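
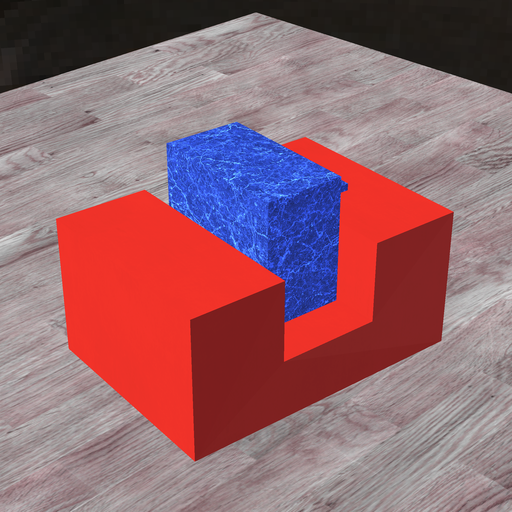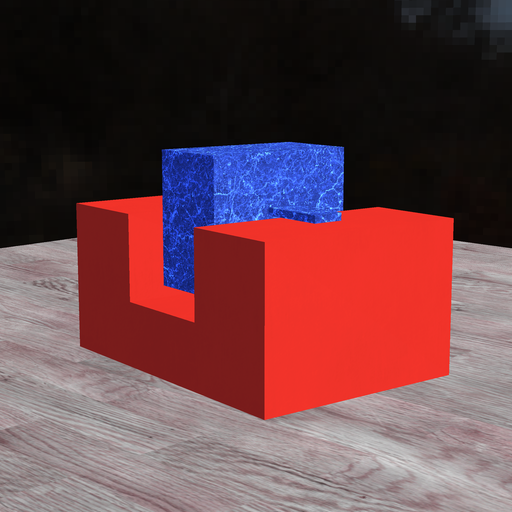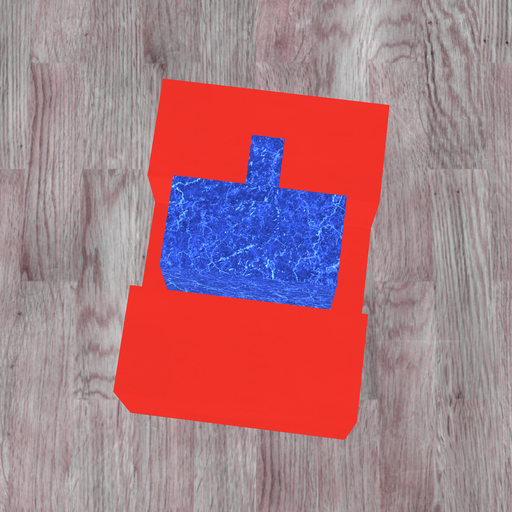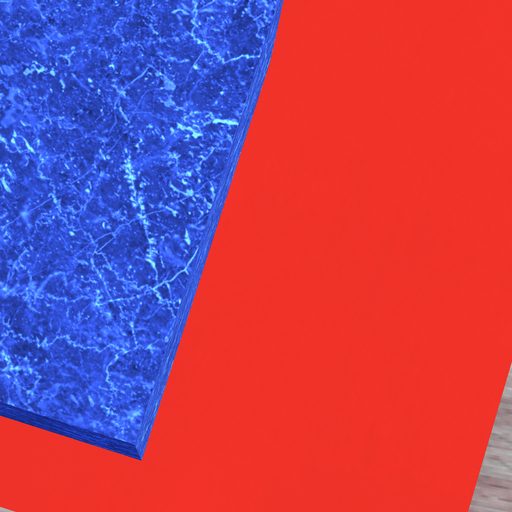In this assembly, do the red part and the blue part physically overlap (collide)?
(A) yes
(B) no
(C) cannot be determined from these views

(B) no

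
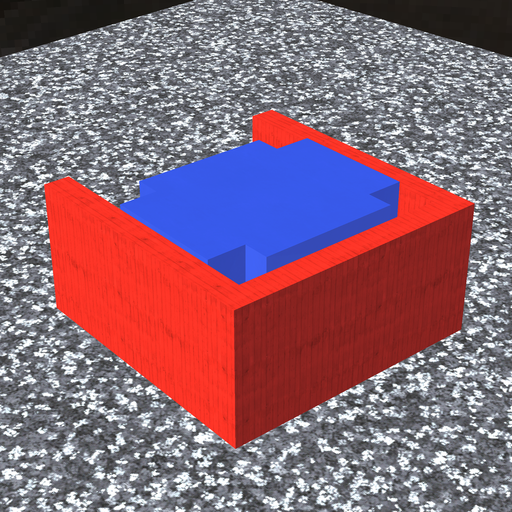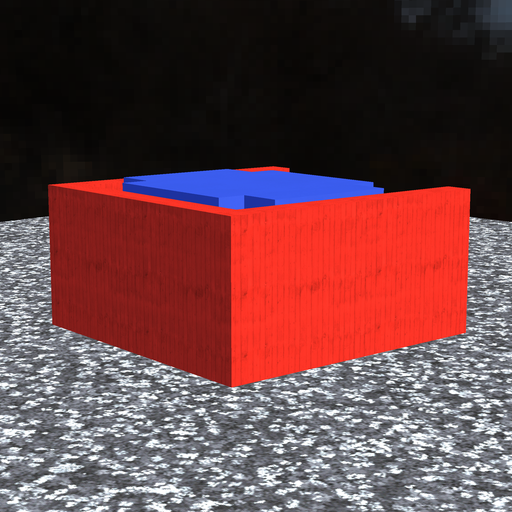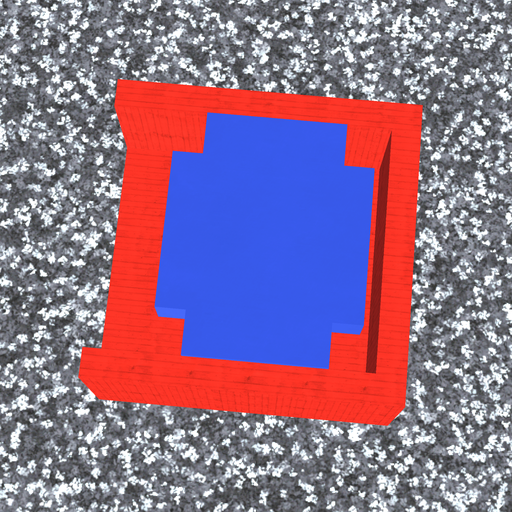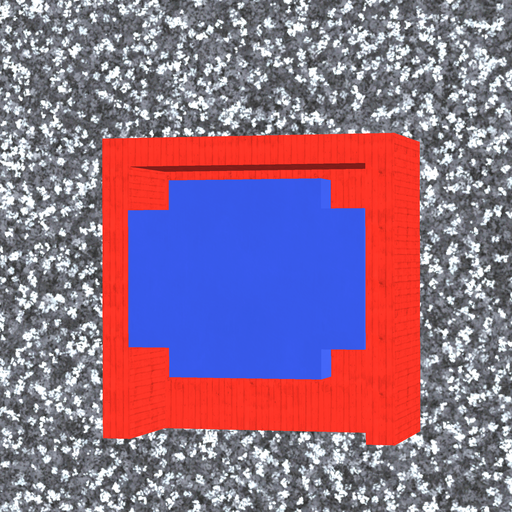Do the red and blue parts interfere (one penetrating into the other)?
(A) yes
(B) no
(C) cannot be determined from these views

(B) no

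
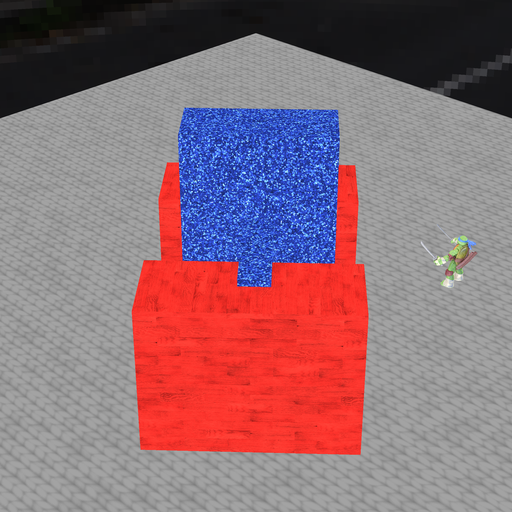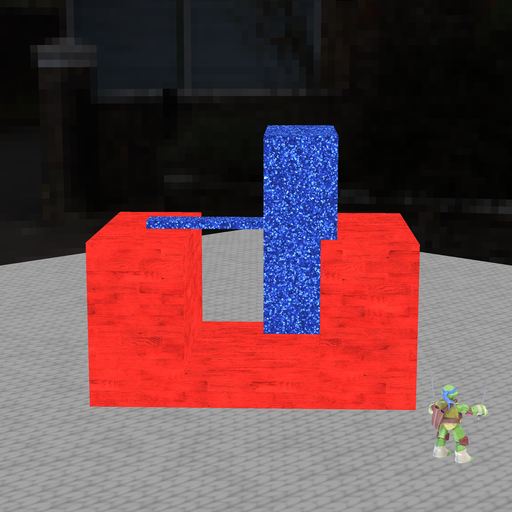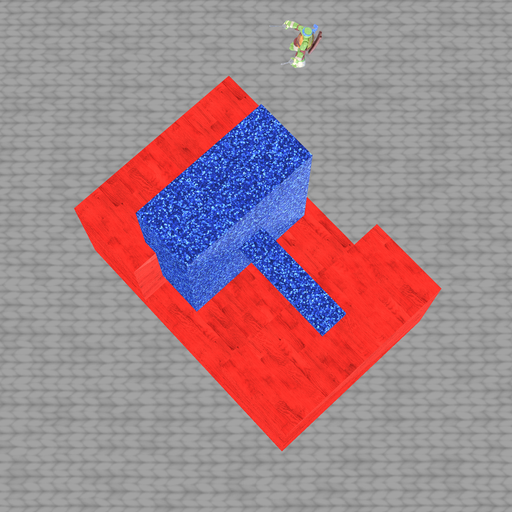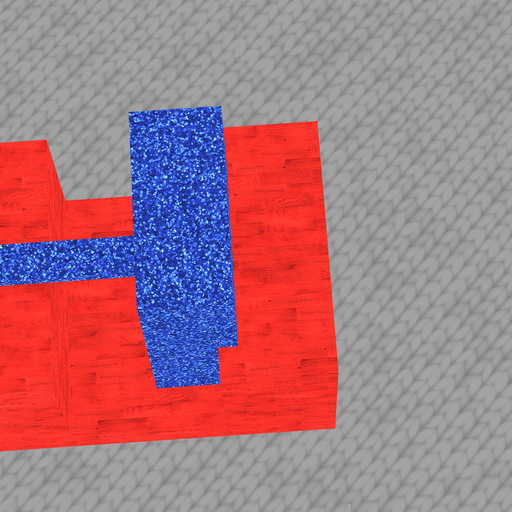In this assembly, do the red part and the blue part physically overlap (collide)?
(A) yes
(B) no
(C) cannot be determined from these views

(A) yes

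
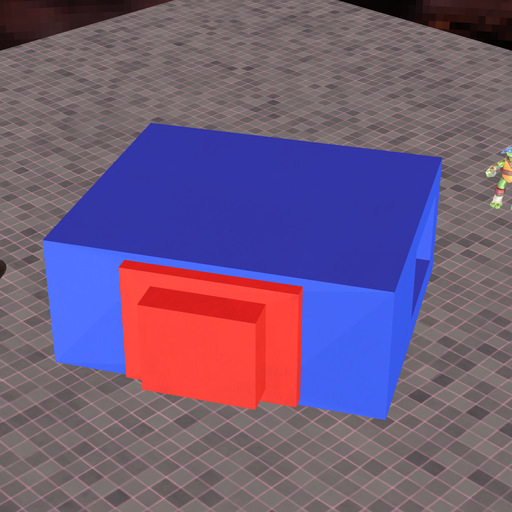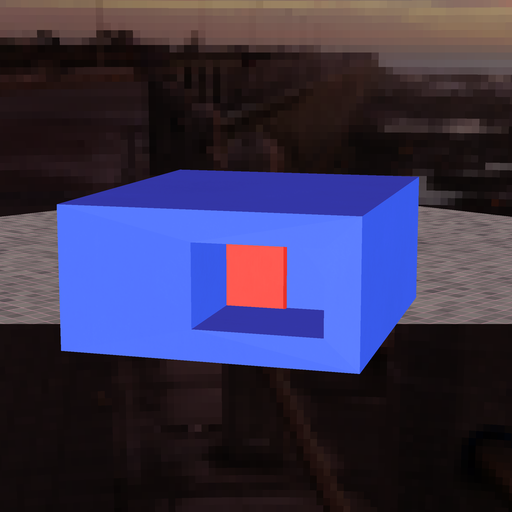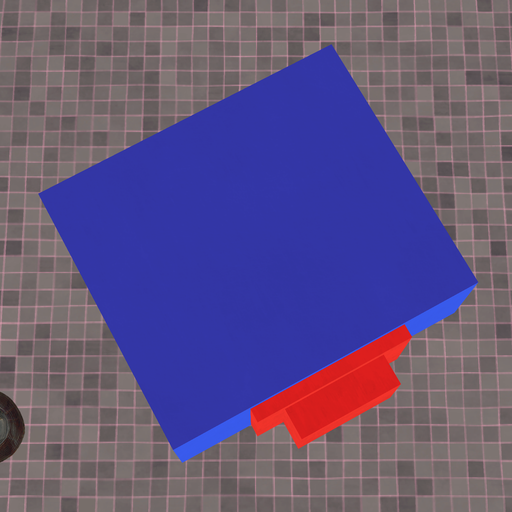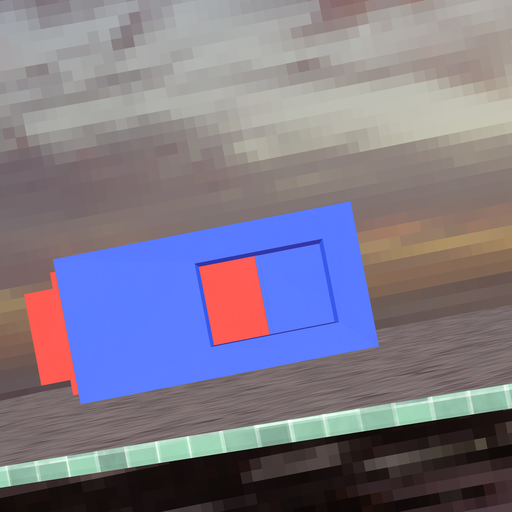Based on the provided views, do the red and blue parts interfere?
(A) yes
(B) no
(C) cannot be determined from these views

(B) no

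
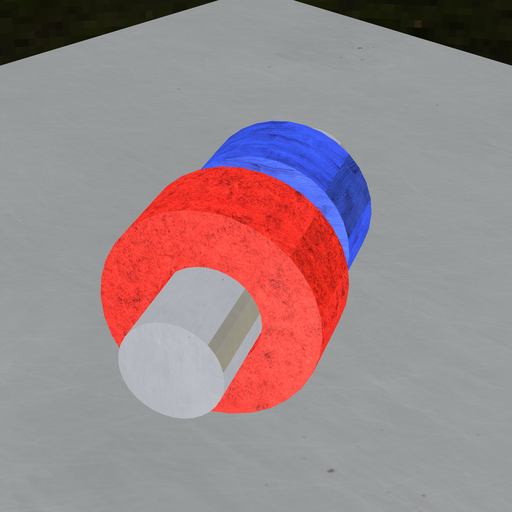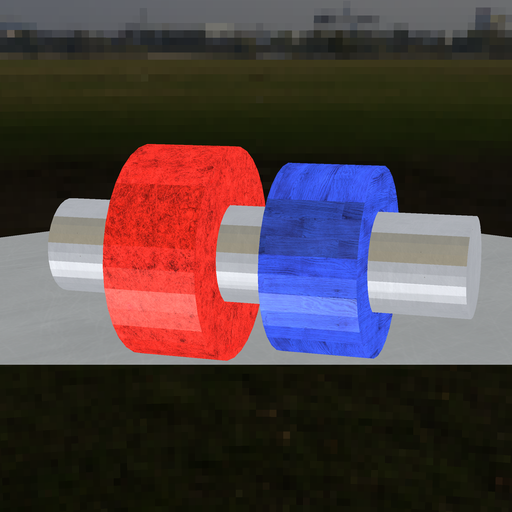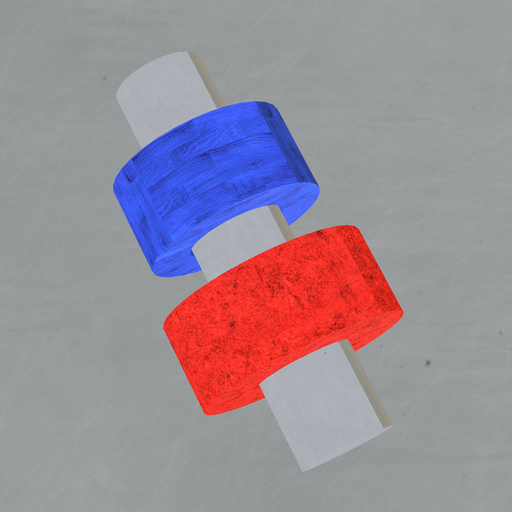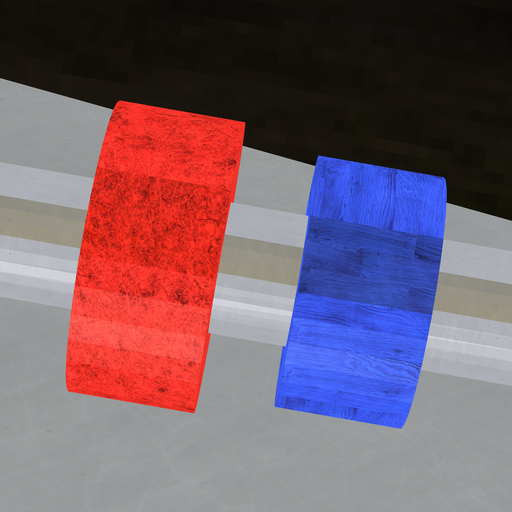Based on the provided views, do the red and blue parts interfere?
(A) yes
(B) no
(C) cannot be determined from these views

(B) no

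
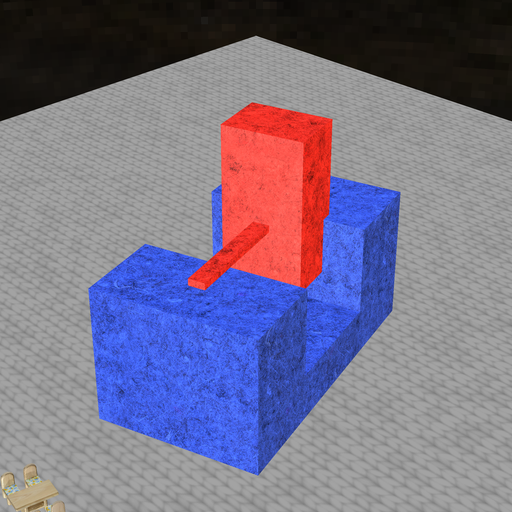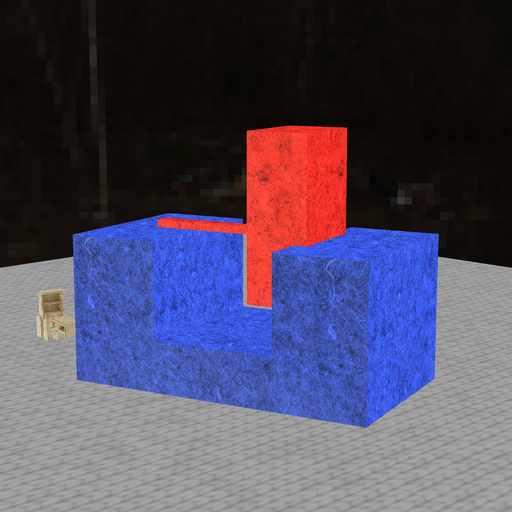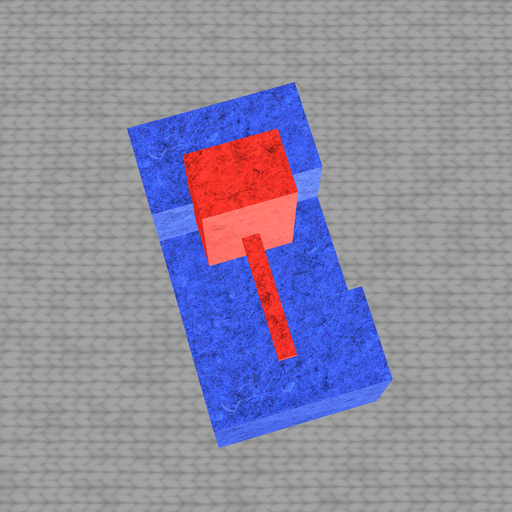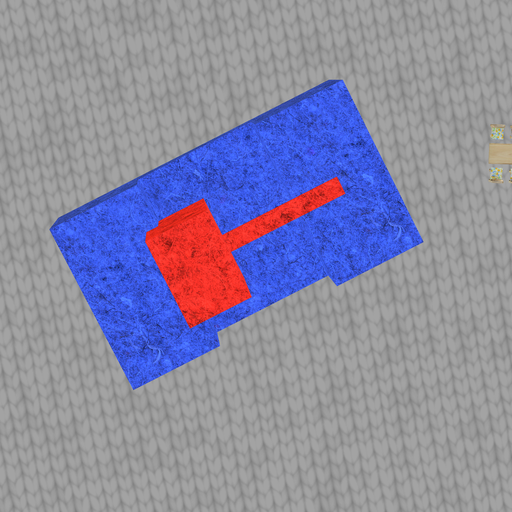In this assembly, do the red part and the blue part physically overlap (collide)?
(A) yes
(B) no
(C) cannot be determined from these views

(A) yes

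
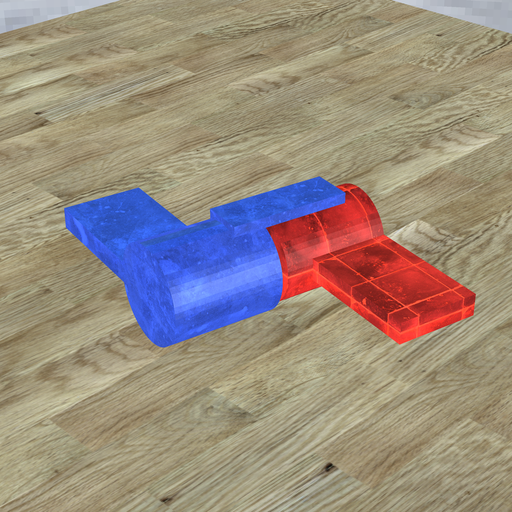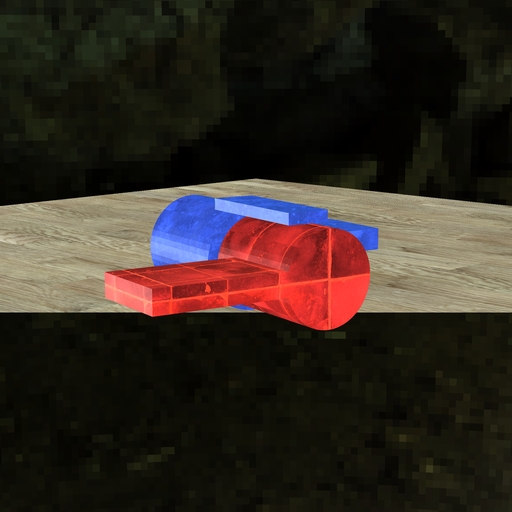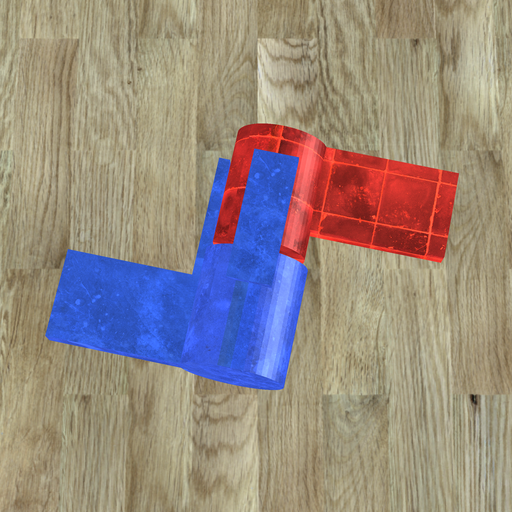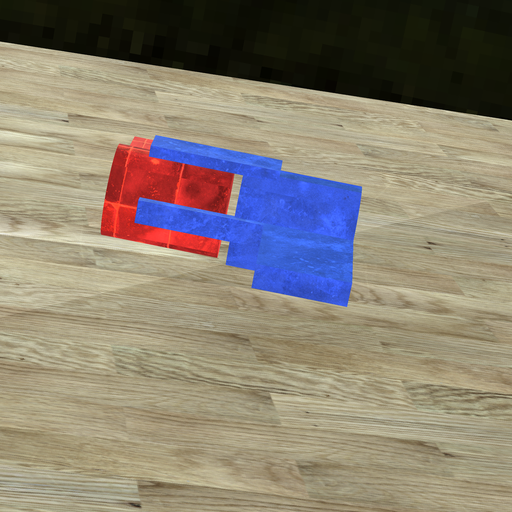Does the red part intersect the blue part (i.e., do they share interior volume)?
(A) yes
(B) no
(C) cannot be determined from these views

(B) no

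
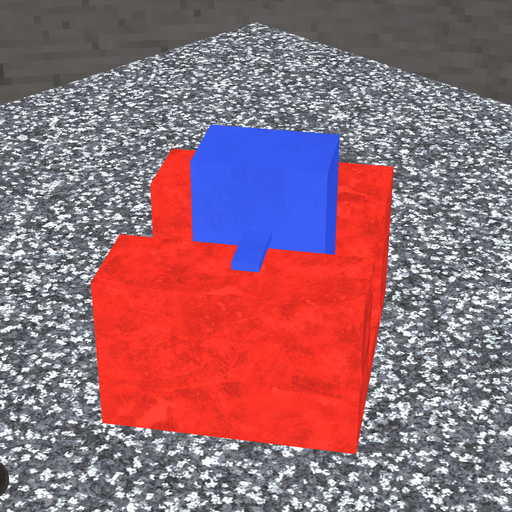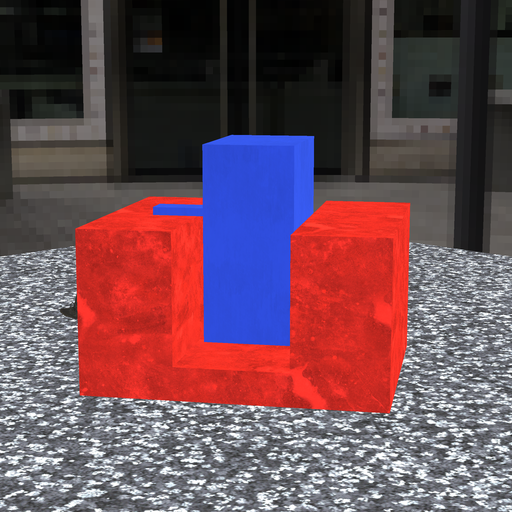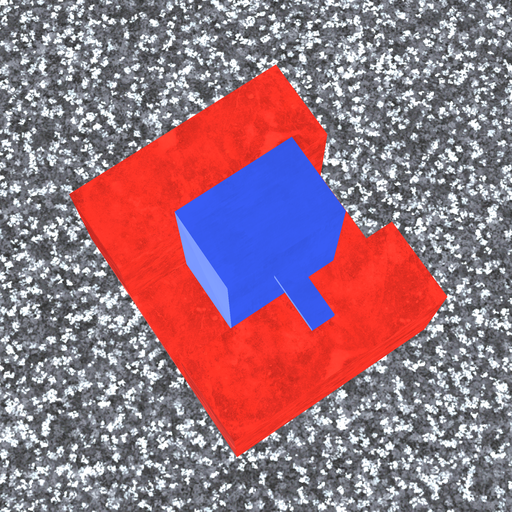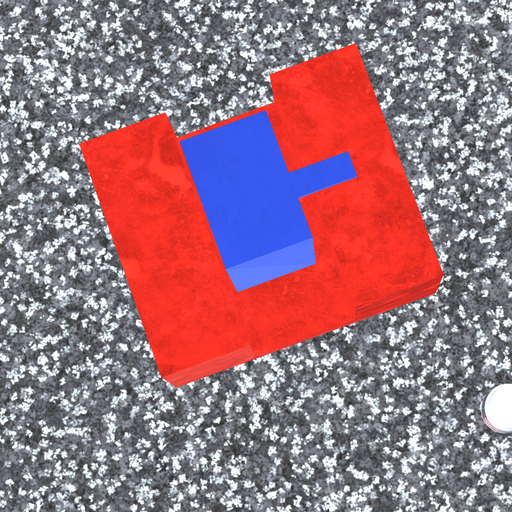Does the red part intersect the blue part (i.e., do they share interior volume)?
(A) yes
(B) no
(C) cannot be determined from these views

(B) no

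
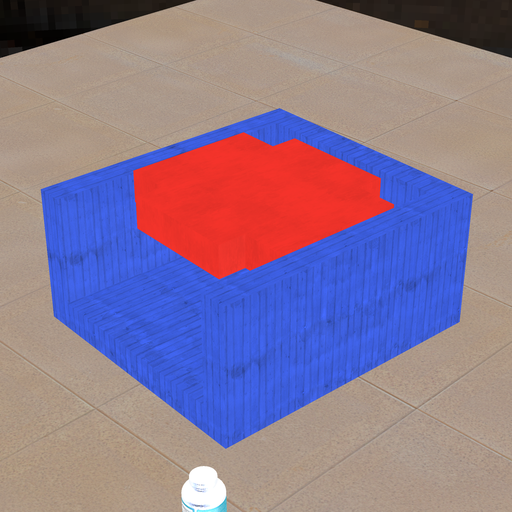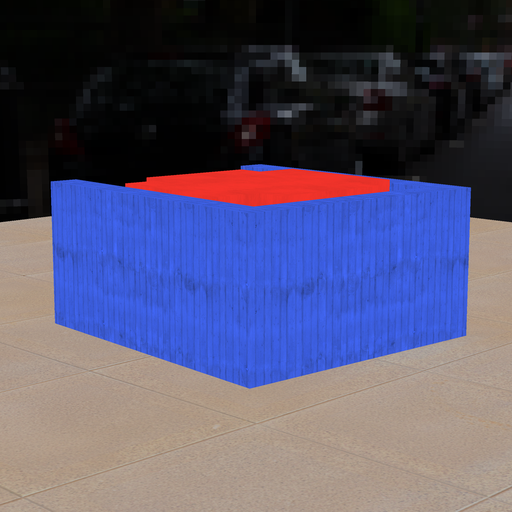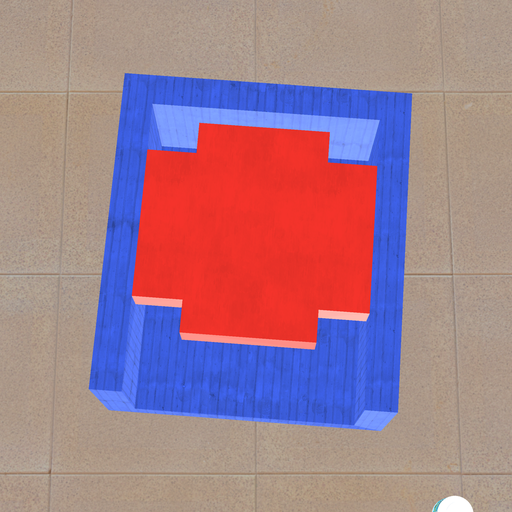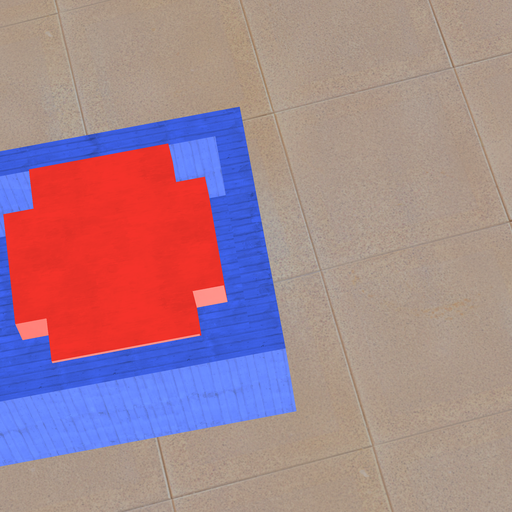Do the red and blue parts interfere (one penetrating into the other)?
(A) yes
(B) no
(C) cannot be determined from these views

(B) no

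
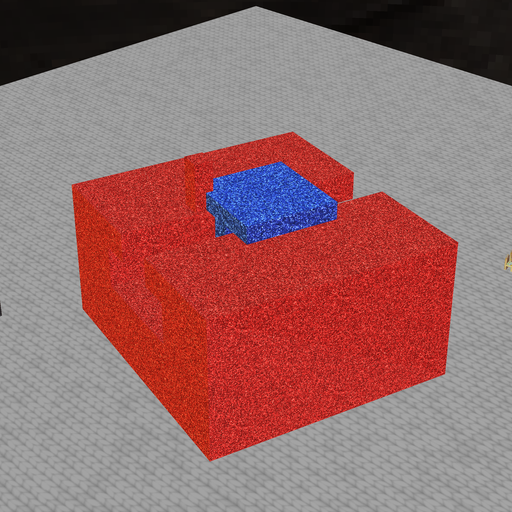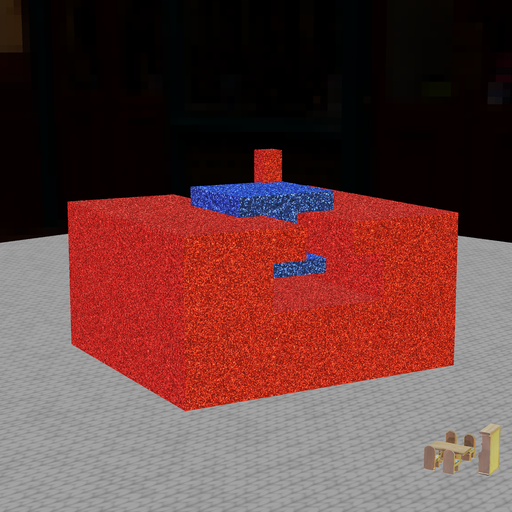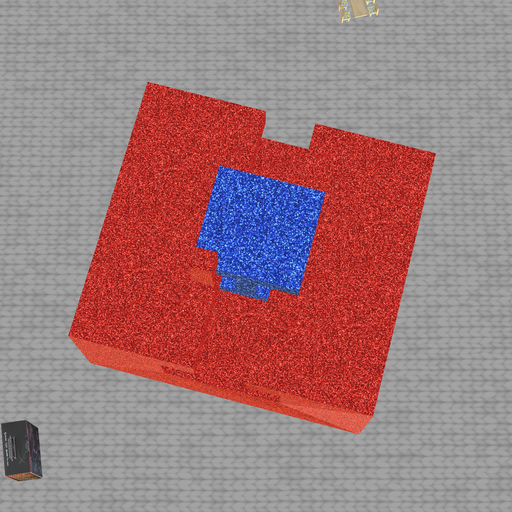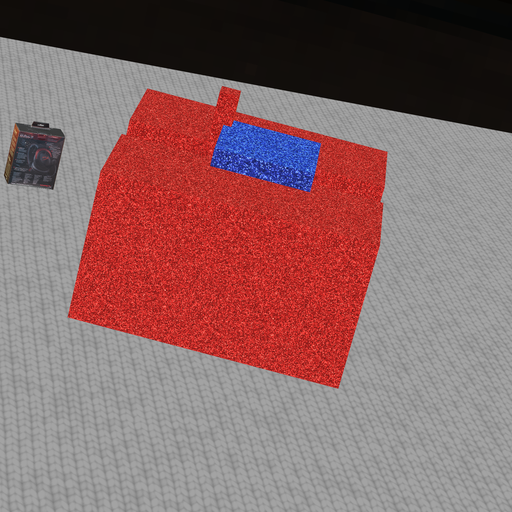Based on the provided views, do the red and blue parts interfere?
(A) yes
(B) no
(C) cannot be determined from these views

(A) yes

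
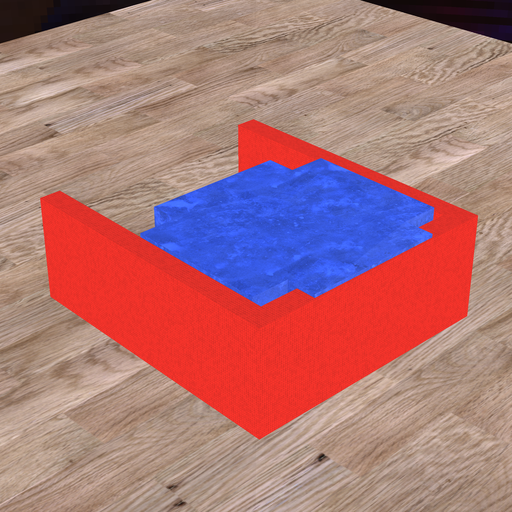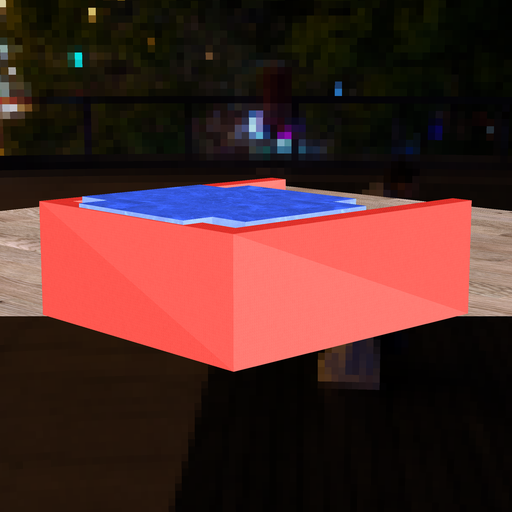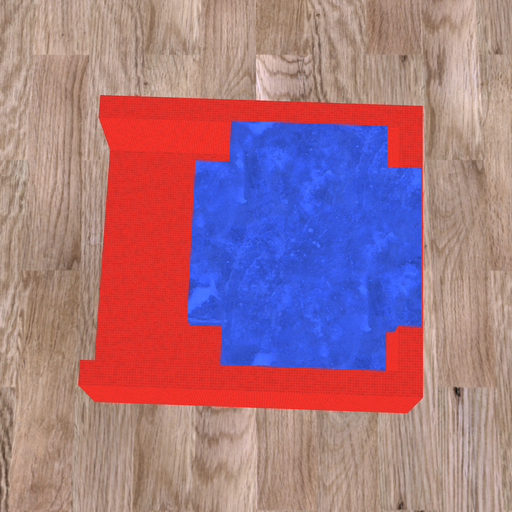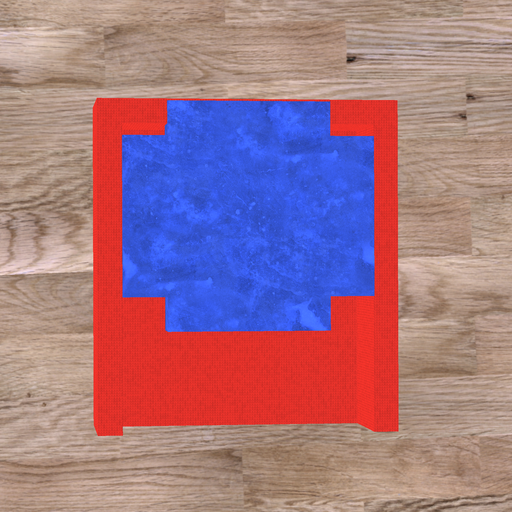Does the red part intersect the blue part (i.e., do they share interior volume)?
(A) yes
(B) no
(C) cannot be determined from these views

(A) yes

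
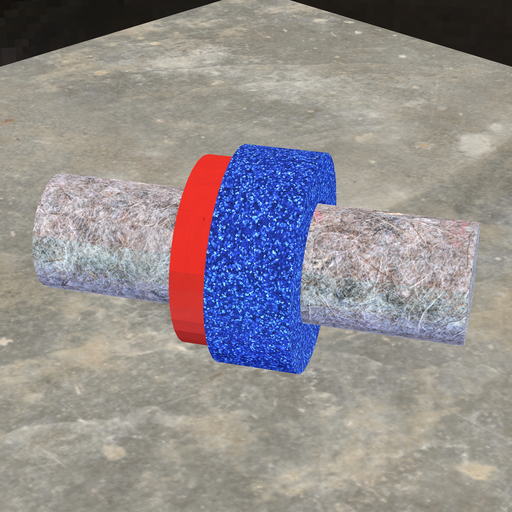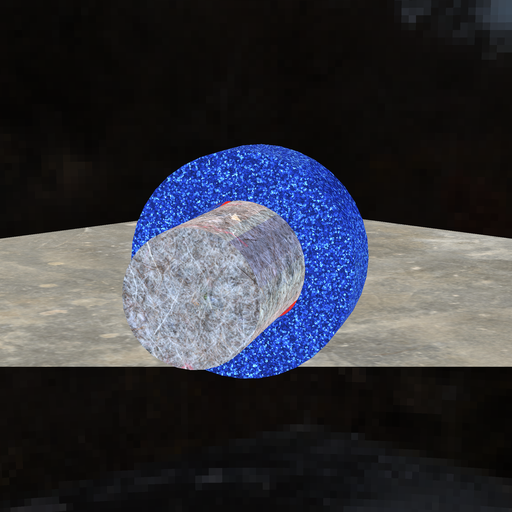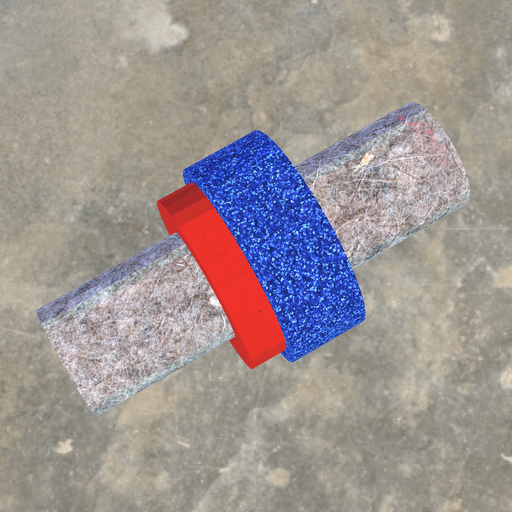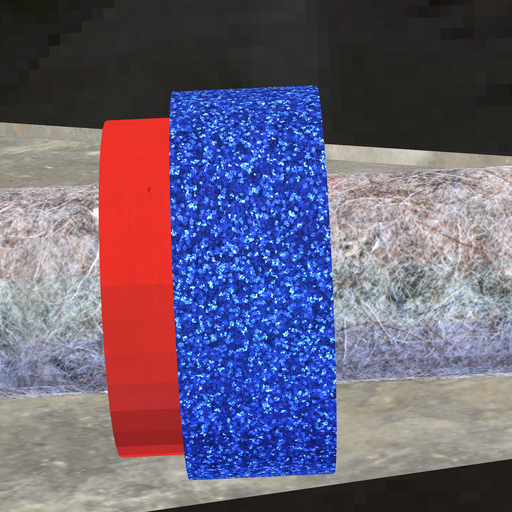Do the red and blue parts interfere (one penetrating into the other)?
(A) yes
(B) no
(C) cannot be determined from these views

(A) yes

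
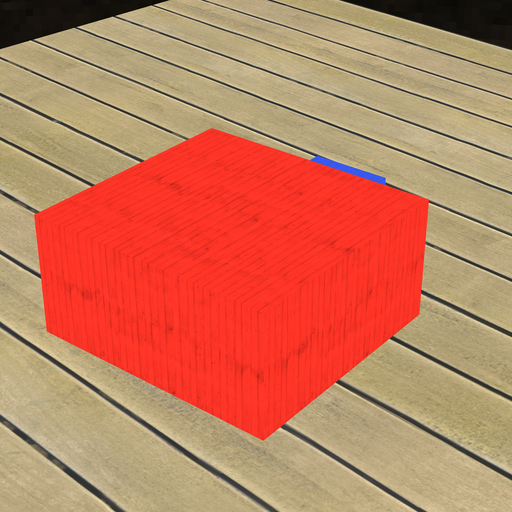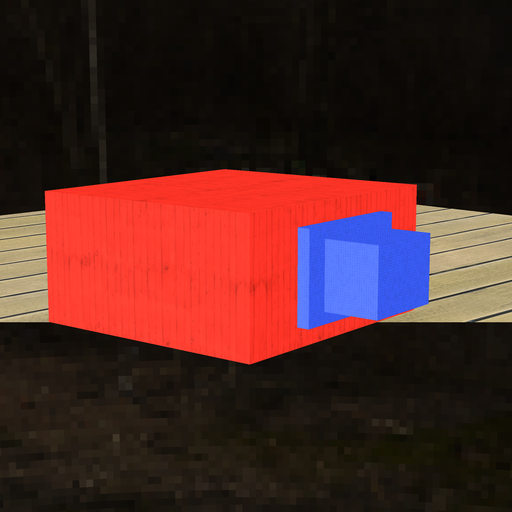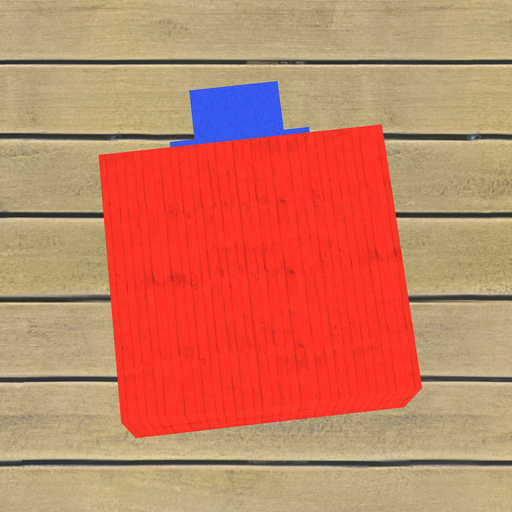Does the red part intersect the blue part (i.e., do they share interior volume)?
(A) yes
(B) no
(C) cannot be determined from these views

(C) cannot be determined from these views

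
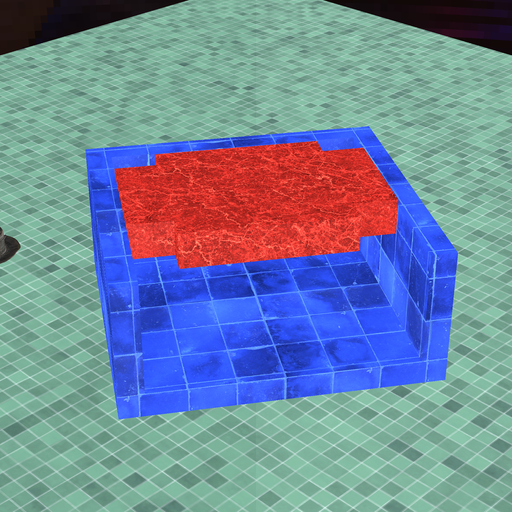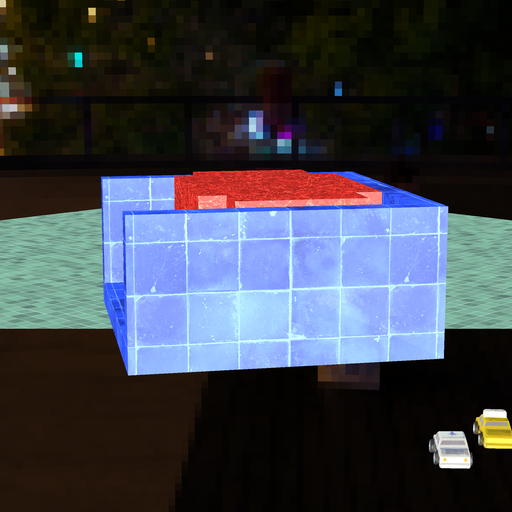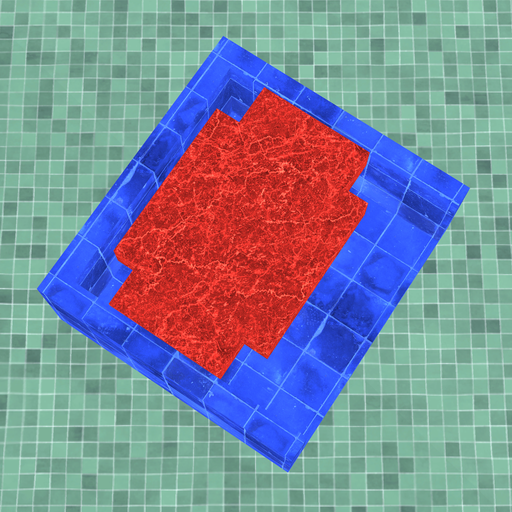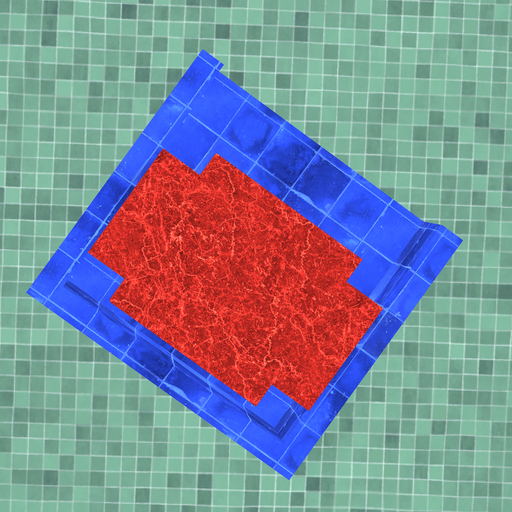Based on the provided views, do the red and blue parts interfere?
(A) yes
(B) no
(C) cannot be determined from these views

(B) no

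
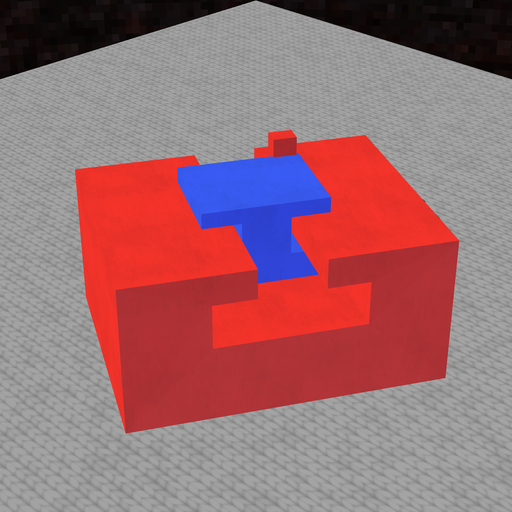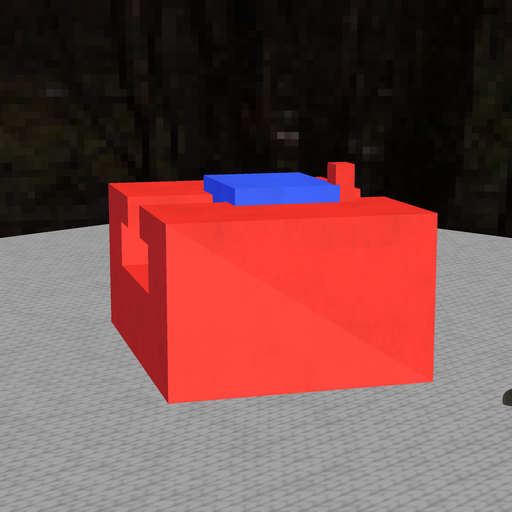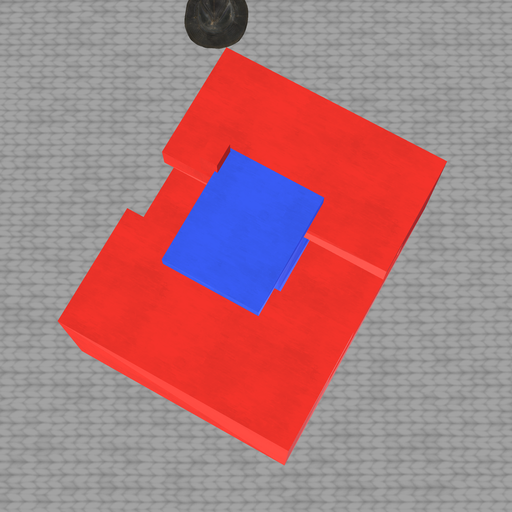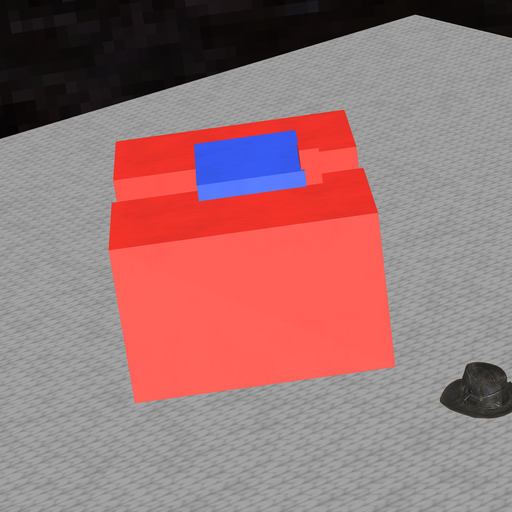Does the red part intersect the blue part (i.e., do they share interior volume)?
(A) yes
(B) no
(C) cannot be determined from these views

(A) yes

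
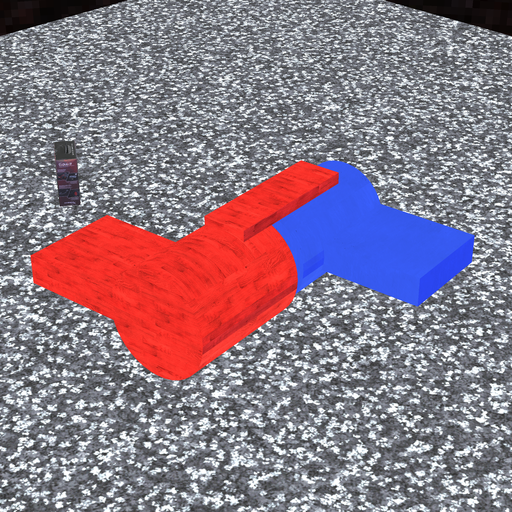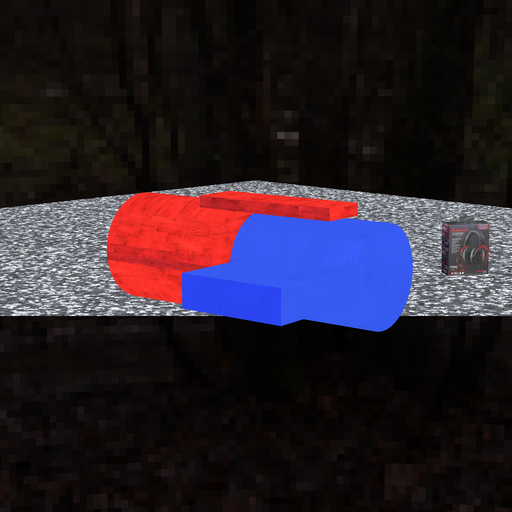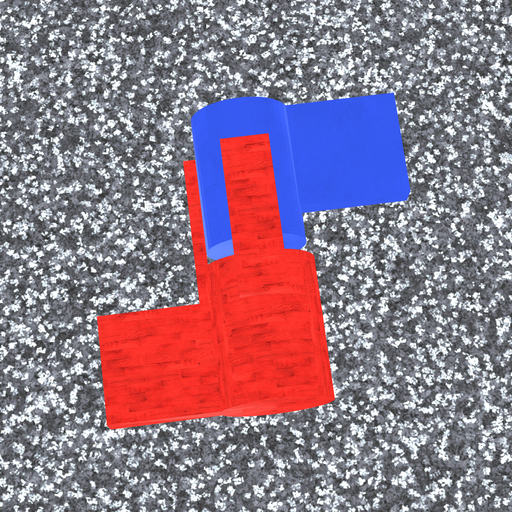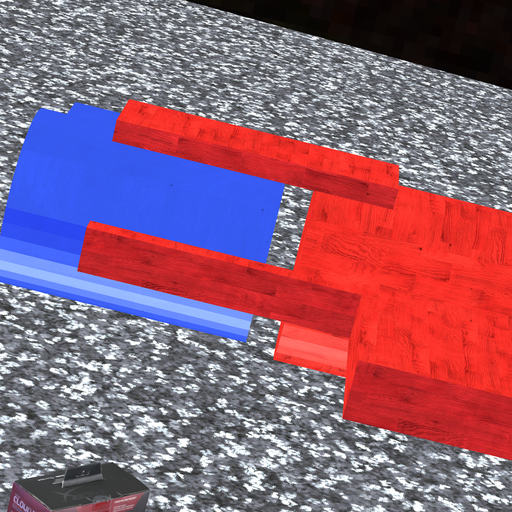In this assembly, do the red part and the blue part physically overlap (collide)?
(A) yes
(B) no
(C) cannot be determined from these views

(B) no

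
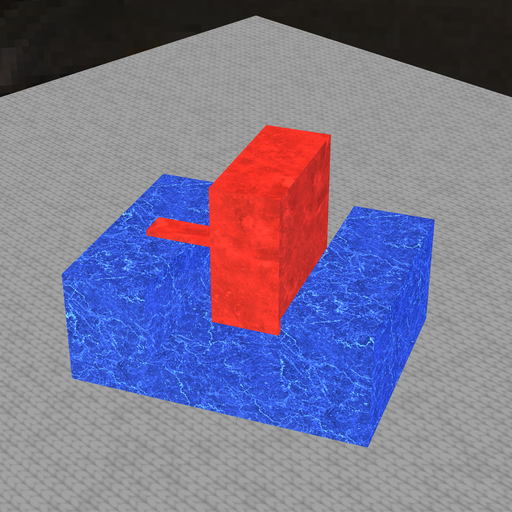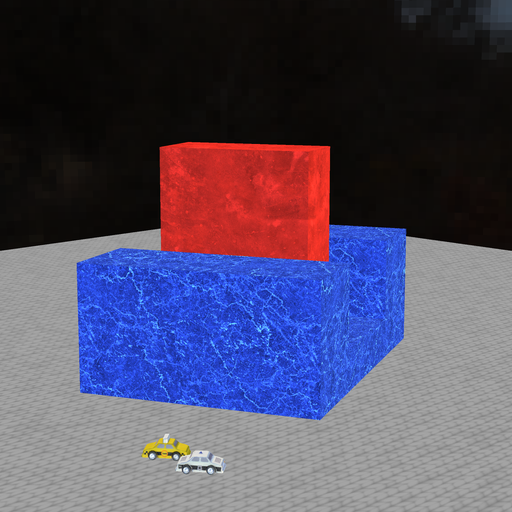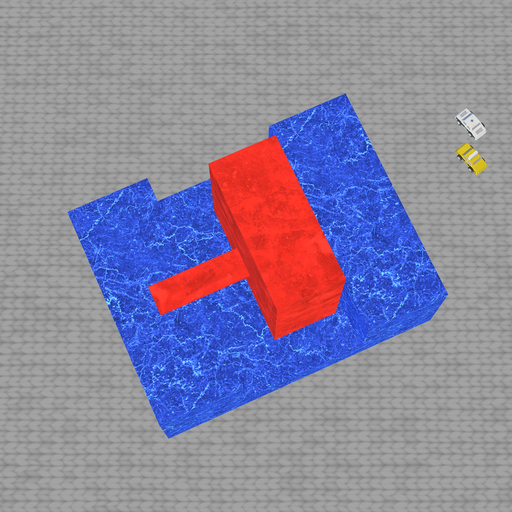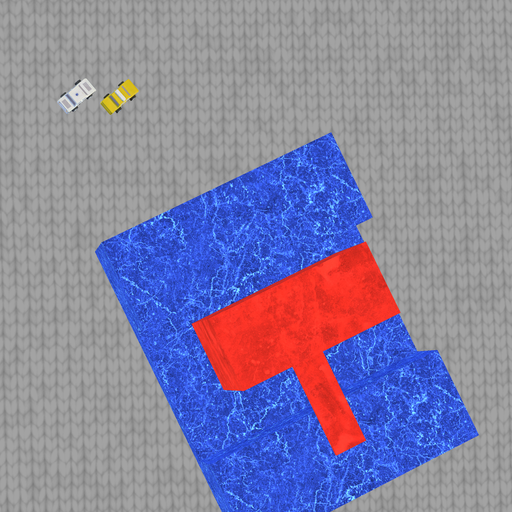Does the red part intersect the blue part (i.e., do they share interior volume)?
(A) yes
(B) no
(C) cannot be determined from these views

(B) no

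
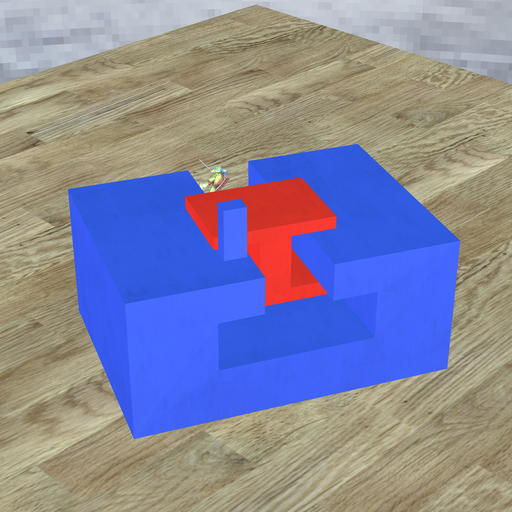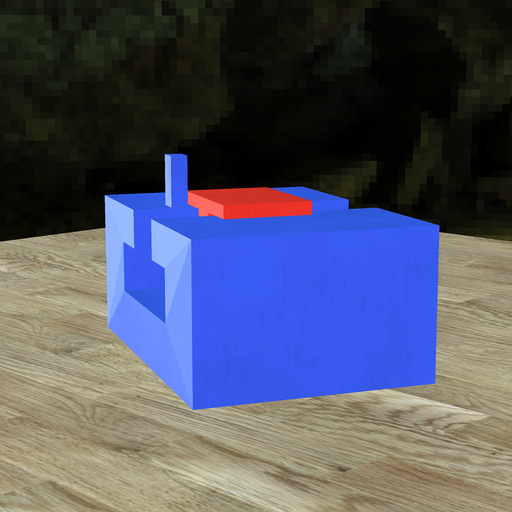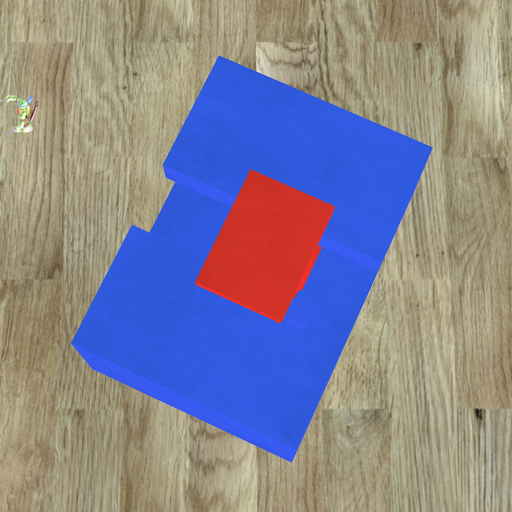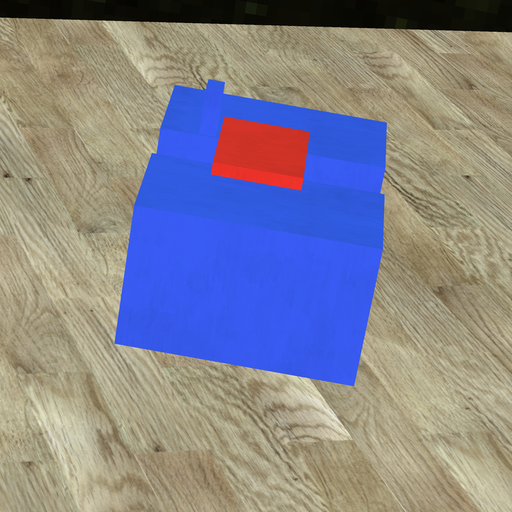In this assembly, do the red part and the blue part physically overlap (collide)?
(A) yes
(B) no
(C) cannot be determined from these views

(B) no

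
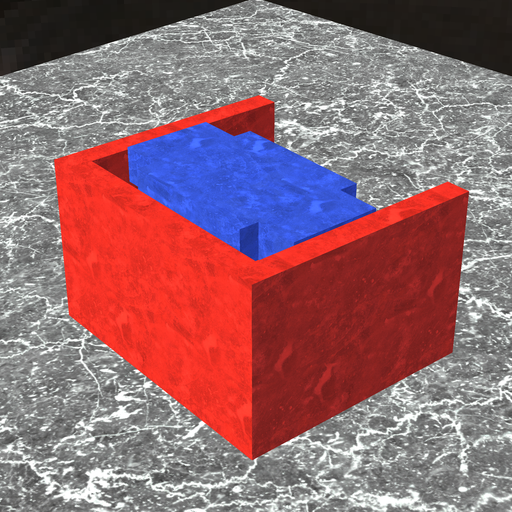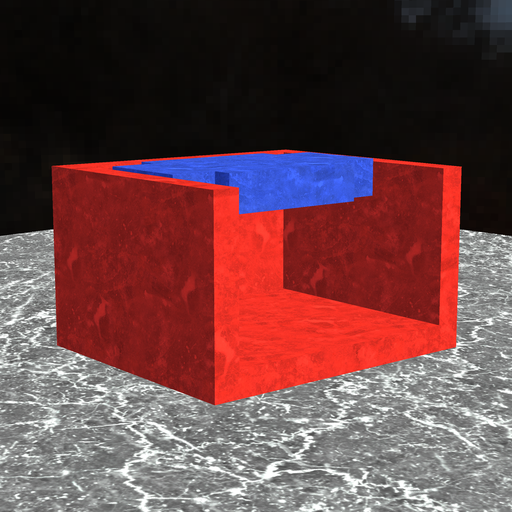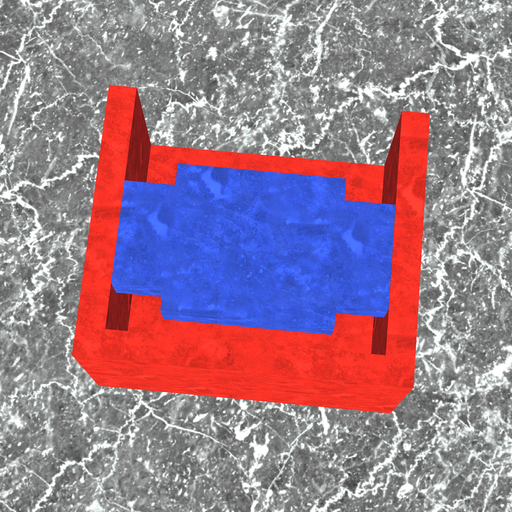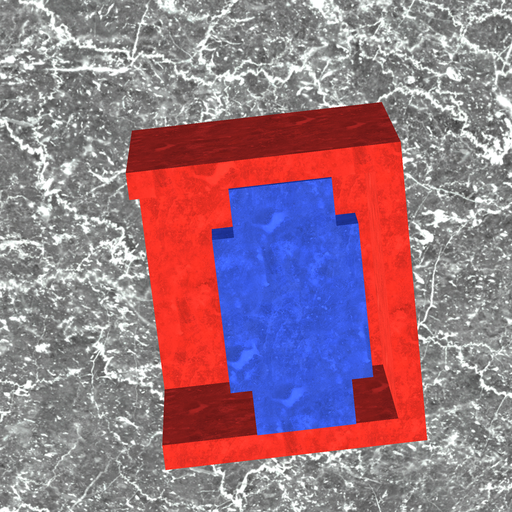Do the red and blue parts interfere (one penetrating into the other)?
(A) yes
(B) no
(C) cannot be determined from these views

(B) no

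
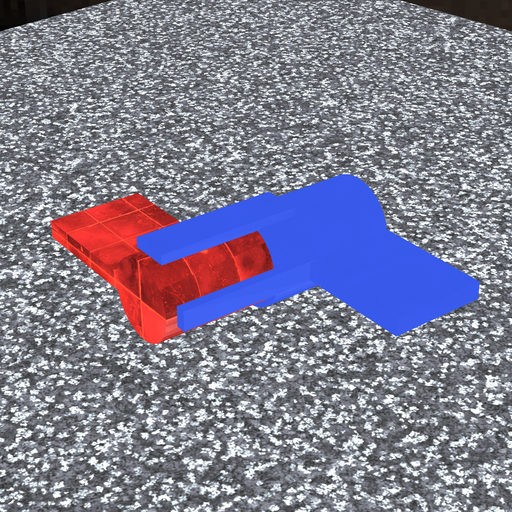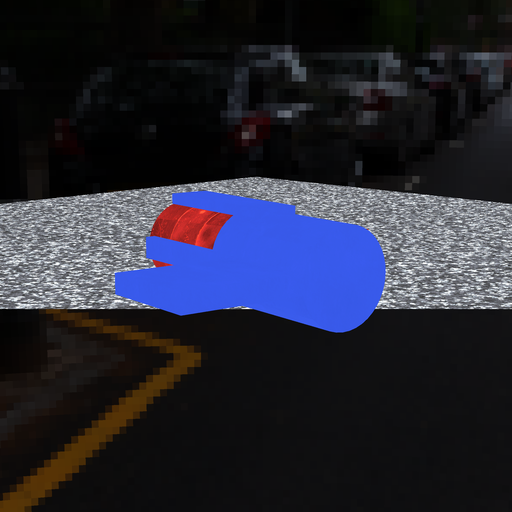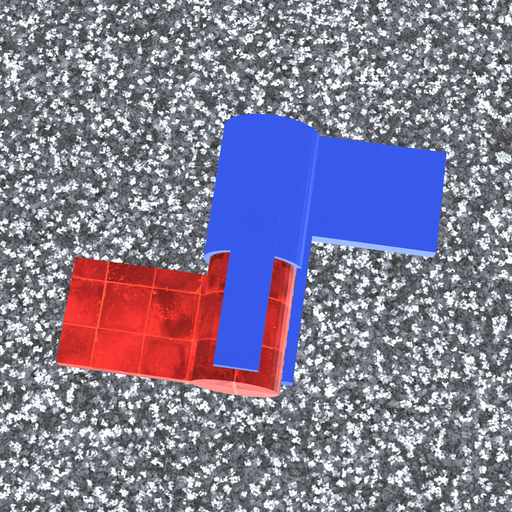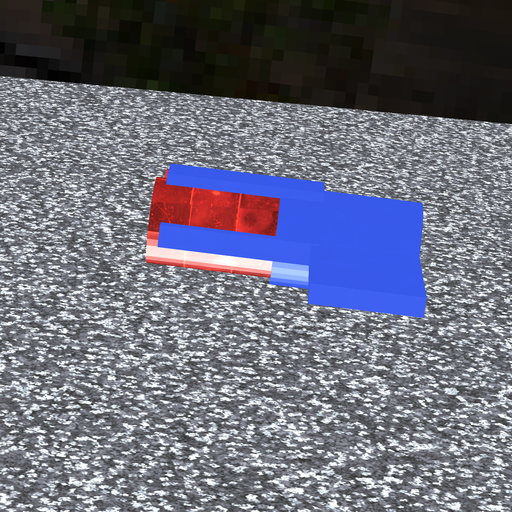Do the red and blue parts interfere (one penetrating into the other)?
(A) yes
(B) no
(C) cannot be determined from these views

(A) yes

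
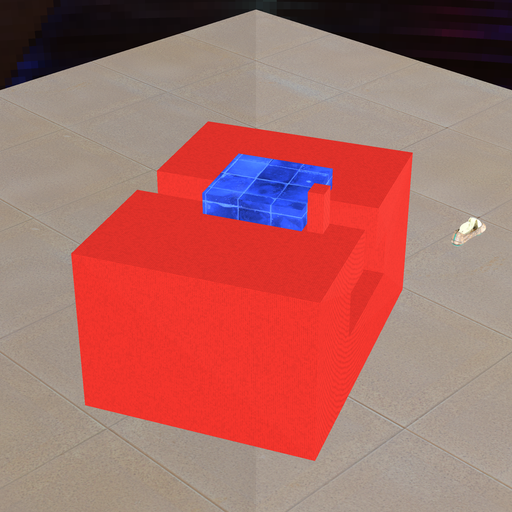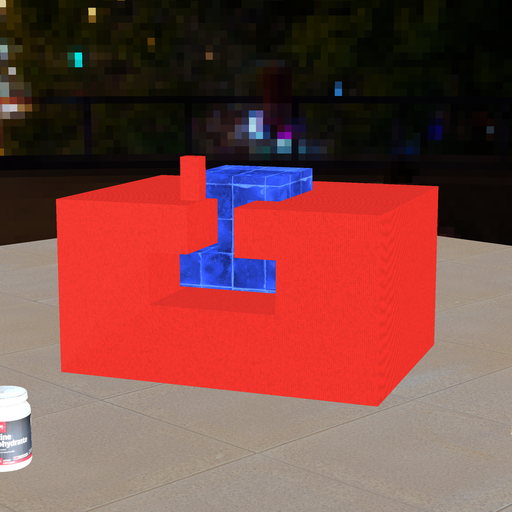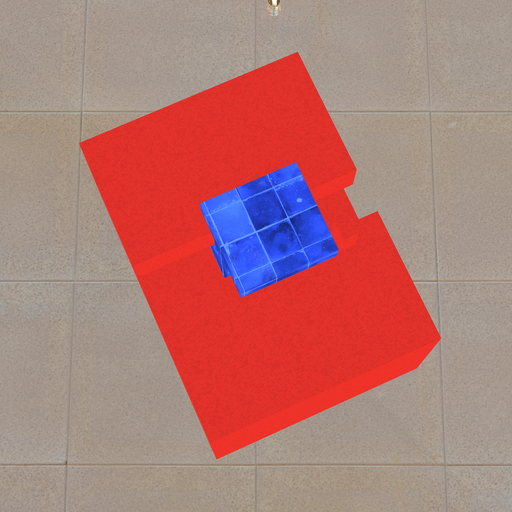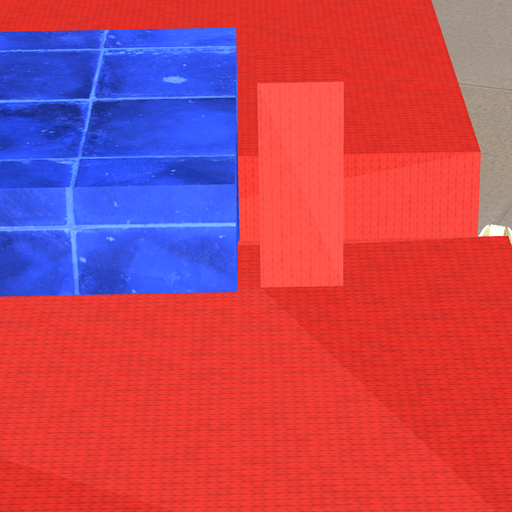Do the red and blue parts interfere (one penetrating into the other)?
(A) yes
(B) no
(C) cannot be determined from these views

(B) no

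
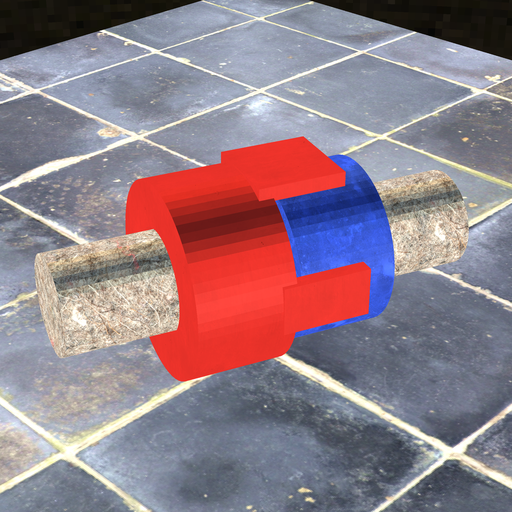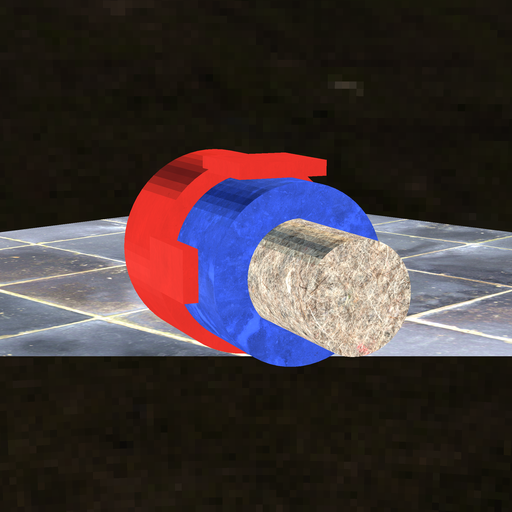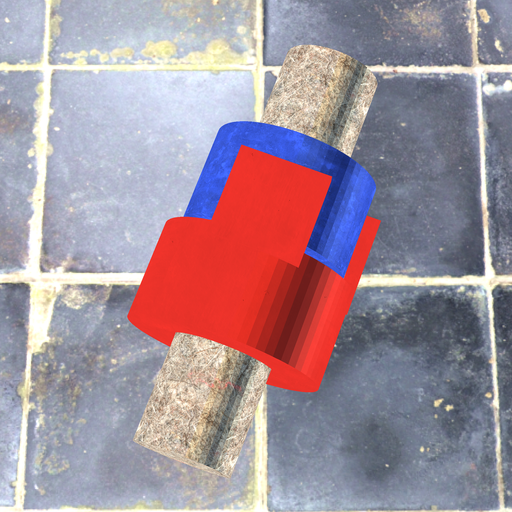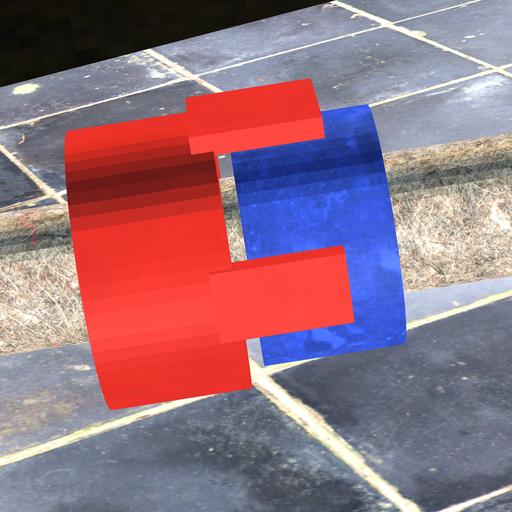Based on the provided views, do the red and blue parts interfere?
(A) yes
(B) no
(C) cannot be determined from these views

(B) no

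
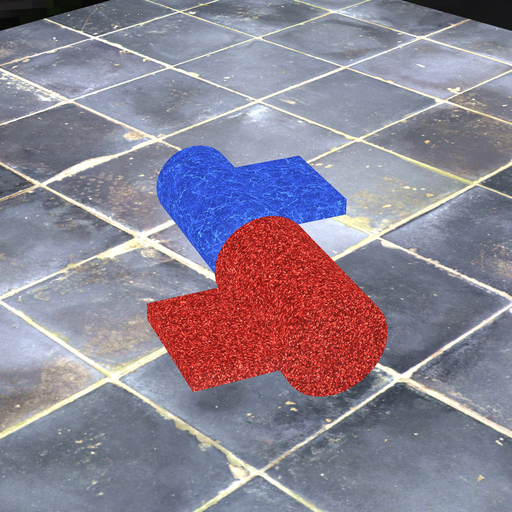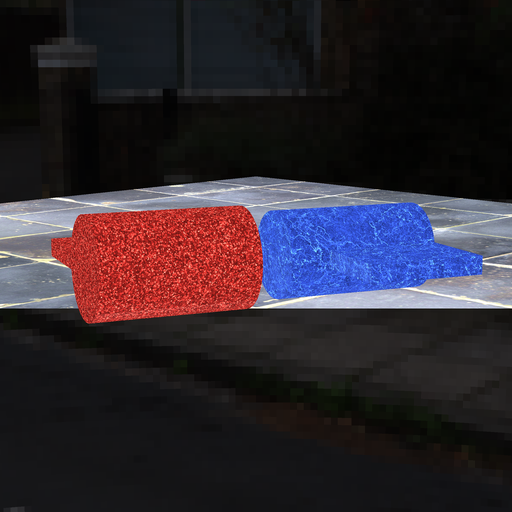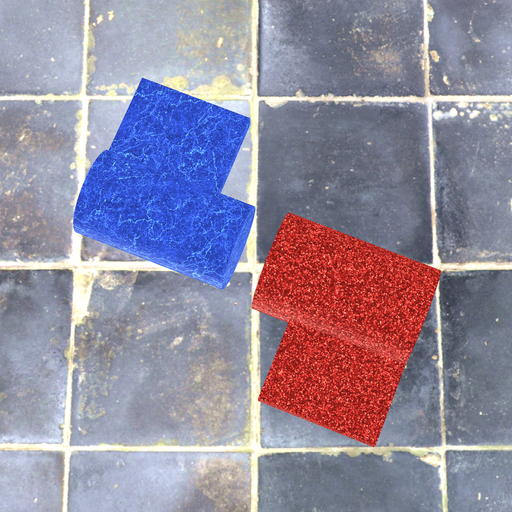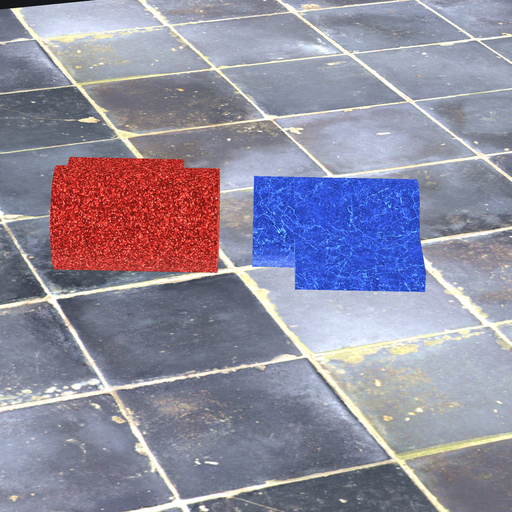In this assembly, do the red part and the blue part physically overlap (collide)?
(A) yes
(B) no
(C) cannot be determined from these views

(B) no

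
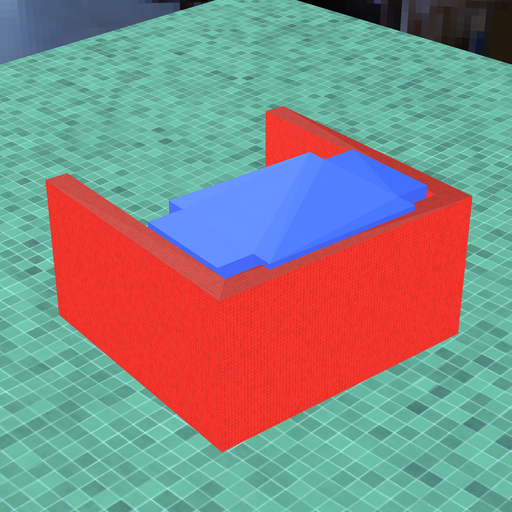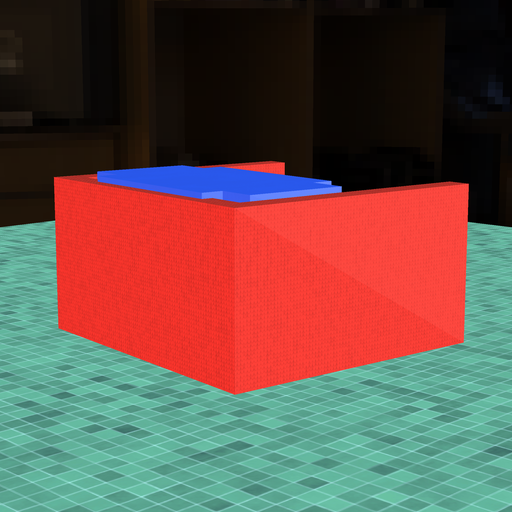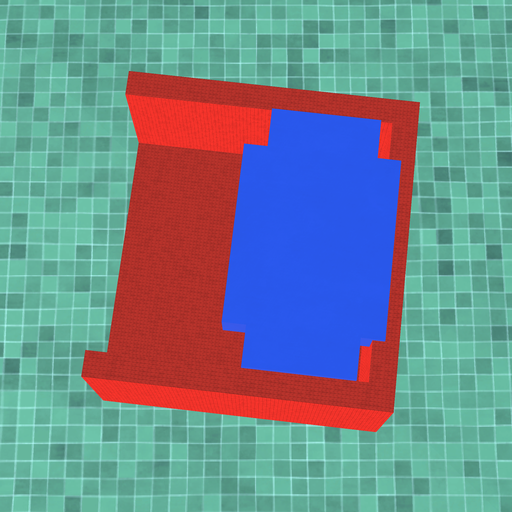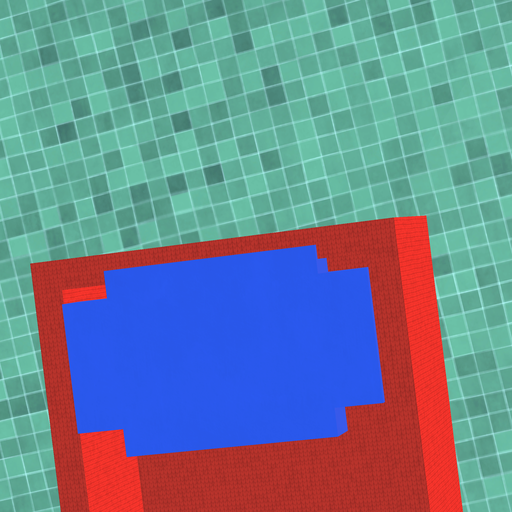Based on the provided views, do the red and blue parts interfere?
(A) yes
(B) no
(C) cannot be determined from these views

(A) yes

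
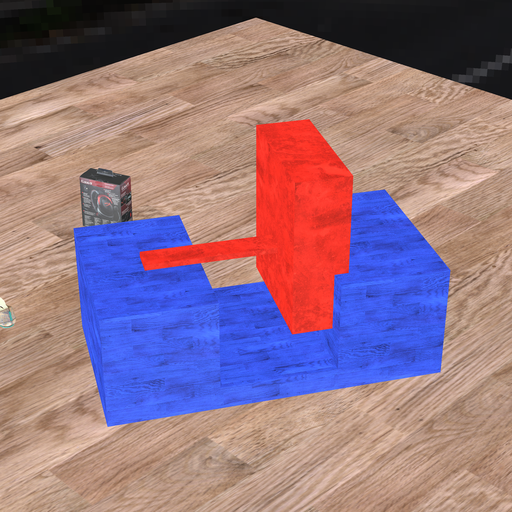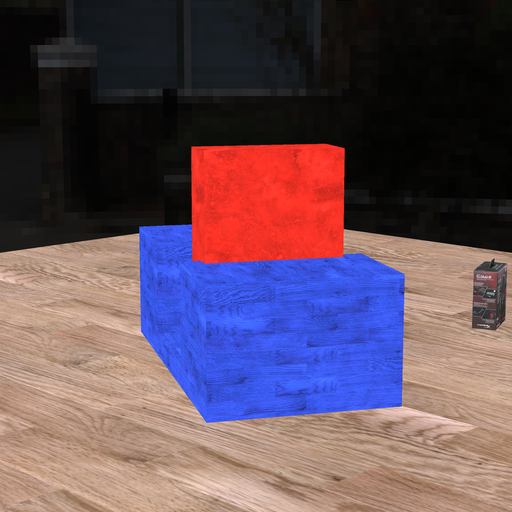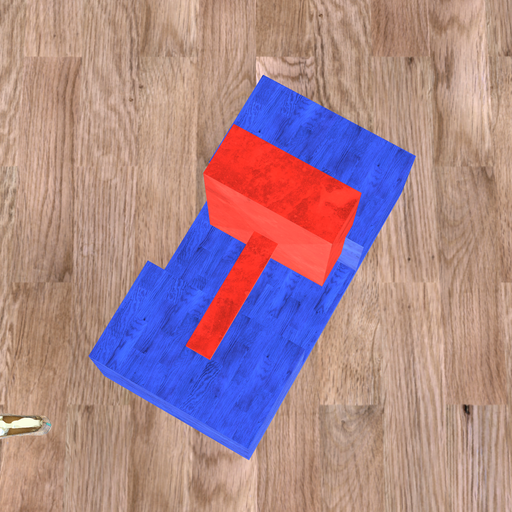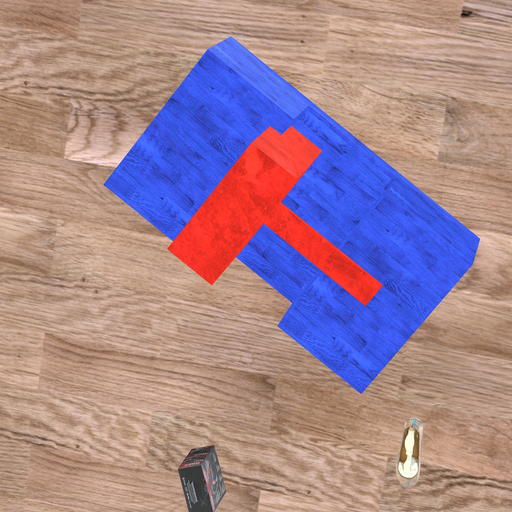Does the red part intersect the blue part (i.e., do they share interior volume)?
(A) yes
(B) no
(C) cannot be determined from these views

(A) yes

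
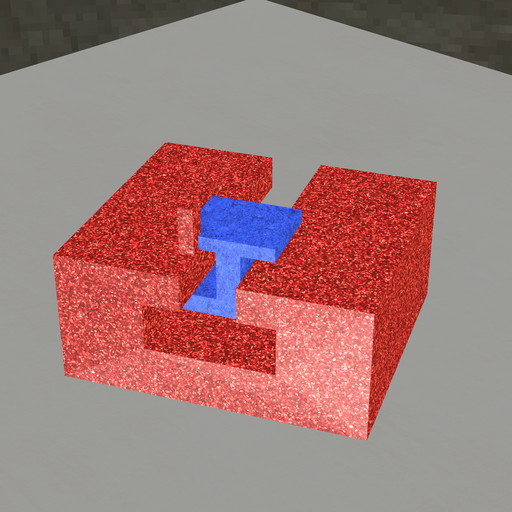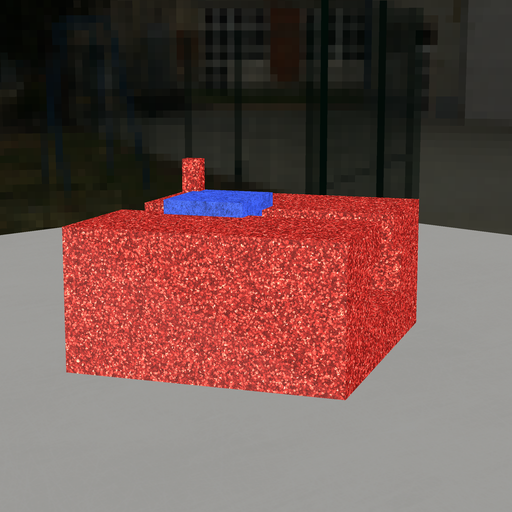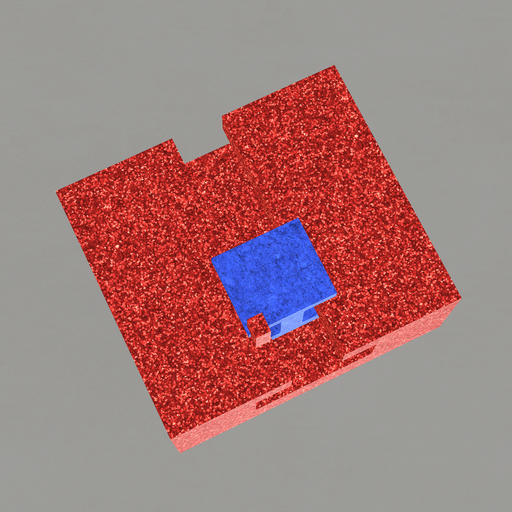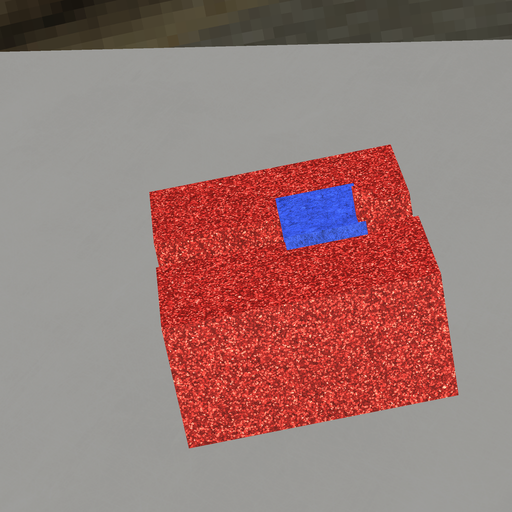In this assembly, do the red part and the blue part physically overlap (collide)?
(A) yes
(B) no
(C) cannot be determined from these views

(A) yes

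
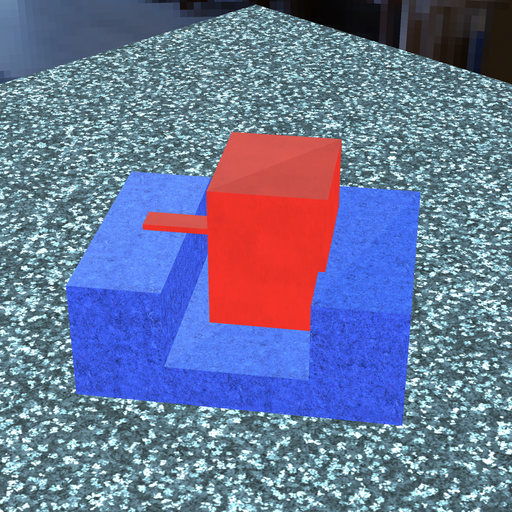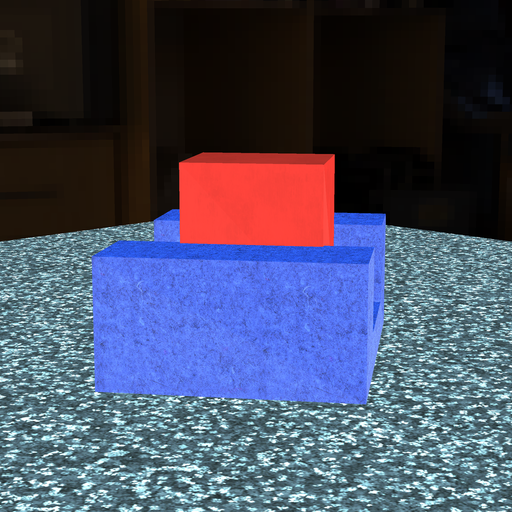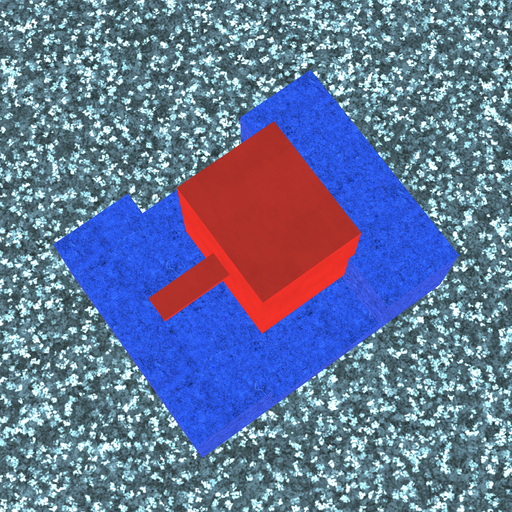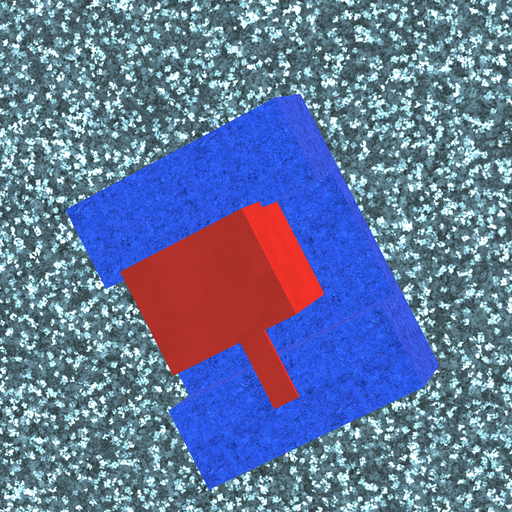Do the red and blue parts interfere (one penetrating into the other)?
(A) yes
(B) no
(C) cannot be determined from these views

(A) yes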